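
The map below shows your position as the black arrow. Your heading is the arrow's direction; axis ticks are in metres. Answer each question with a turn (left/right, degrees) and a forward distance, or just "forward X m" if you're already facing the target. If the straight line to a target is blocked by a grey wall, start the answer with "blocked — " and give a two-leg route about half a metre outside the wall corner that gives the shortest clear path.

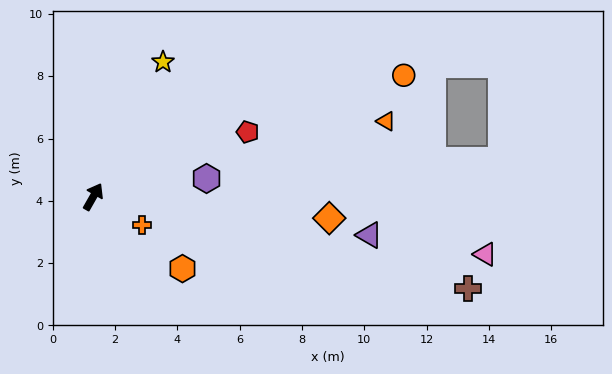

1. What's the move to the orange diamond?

turn right 65°, forward 7.6 m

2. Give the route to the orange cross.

turn right 91°, forward 1.8 m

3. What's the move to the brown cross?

turn right 74°, forward 12.4 m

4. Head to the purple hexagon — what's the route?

turn right 51°, forward 3.7 m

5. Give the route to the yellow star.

turn left 2°, forward 4.9 m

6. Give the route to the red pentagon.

turn right 38°, forward 5.4 m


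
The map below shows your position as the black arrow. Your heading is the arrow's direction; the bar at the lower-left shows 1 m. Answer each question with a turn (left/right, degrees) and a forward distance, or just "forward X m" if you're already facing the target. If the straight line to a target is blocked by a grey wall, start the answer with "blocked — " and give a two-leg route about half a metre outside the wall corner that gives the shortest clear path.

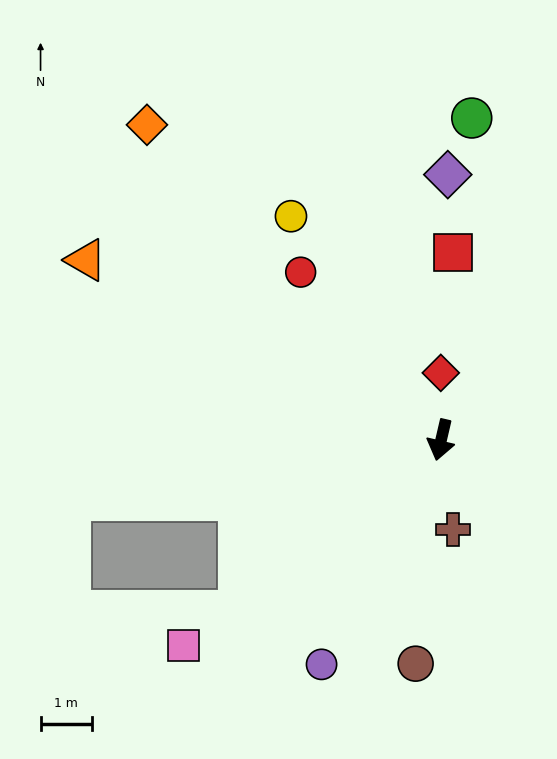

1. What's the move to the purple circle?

turn right 15°, forward 5.0 m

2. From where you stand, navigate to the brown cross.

turn left 21°, forward 1.8 m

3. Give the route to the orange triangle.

turn right 104°, forward 7.8 m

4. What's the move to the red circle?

turn right 127°, forward 4.3 m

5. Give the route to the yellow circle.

turn right 133°, forward 5.3 m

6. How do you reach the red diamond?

turn right 167°, forward 1.3 m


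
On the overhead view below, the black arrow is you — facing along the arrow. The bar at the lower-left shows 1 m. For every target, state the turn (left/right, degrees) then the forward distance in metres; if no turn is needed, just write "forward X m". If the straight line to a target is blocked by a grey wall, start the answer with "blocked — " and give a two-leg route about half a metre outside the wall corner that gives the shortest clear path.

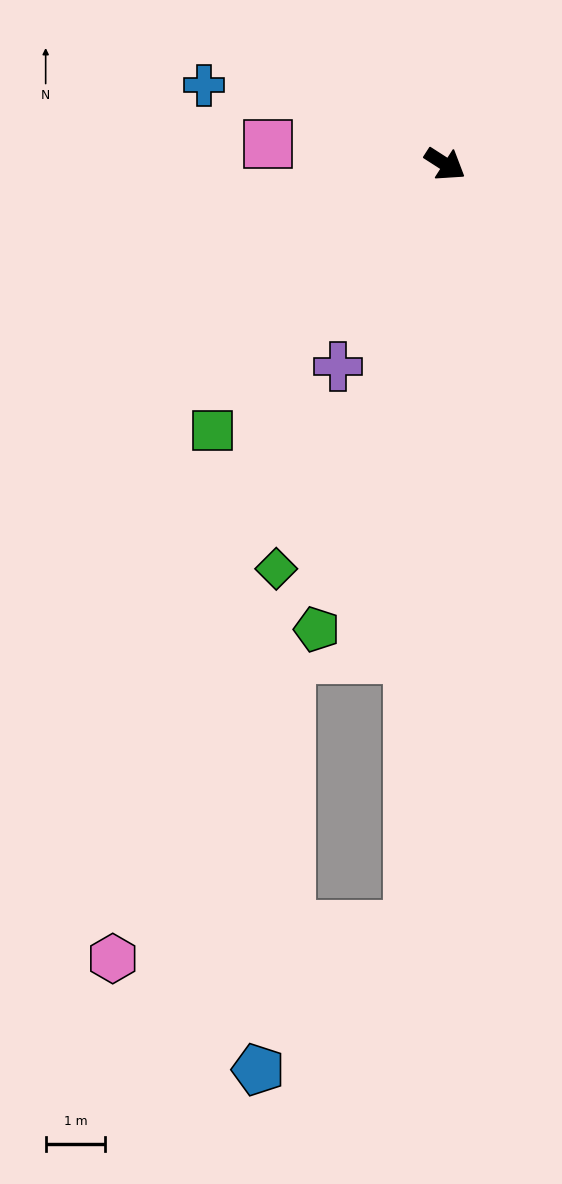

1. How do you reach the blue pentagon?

blocked — turn right 60°, forward 12.8 m, then turn right 44°, forward 3.5 m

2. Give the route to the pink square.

turn right 154°, forward 3.0 m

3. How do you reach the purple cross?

turn right 85°, forward 3.8 m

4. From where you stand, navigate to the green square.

turn right 98°, forward 5.9 m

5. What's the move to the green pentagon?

turn right 73°, forward 8.1 m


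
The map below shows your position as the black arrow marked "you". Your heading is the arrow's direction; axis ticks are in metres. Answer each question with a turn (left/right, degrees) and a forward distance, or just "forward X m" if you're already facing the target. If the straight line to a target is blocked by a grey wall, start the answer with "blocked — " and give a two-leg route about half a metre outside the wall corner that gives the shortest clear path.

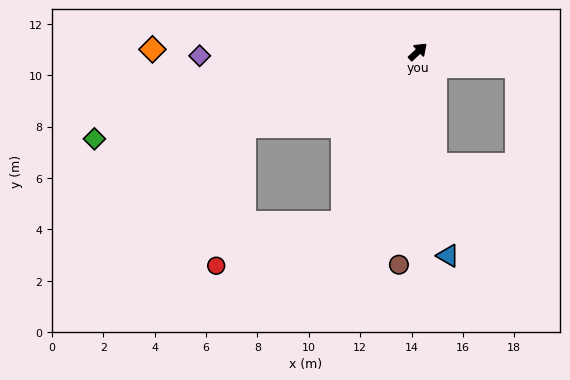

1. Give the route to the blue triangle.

turn right 125°, forward 8.0 m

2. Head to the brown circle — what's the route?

turn right 138°, forward 8.3 m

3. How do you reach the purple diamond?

turn left 138°, forward 8.5 m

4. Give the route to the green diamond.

turn left 152°, forward 13.0 m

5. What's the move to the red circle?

blocked — turn right 157°, forward 7.2 m, then turn right 46°, forward 5.2 m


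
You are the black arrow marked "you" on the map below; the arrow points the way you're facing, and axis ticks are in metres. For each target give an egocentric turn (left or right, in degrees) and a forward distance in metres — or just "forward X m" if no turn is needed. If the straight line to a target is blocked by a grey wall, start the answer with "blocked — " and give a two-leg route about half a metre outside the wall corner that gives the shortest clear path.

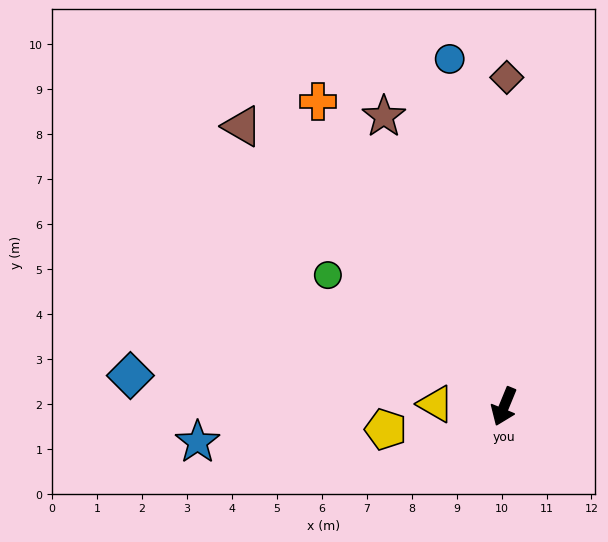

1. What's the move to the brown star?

turn right 135°, forward 7.0 m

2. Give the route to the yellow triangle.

turn right 70°, forward 1.5 m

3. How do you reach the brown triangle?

turn right 115°, forward 8.5 m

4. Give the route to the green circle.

turn right 104°, forward 4.9 m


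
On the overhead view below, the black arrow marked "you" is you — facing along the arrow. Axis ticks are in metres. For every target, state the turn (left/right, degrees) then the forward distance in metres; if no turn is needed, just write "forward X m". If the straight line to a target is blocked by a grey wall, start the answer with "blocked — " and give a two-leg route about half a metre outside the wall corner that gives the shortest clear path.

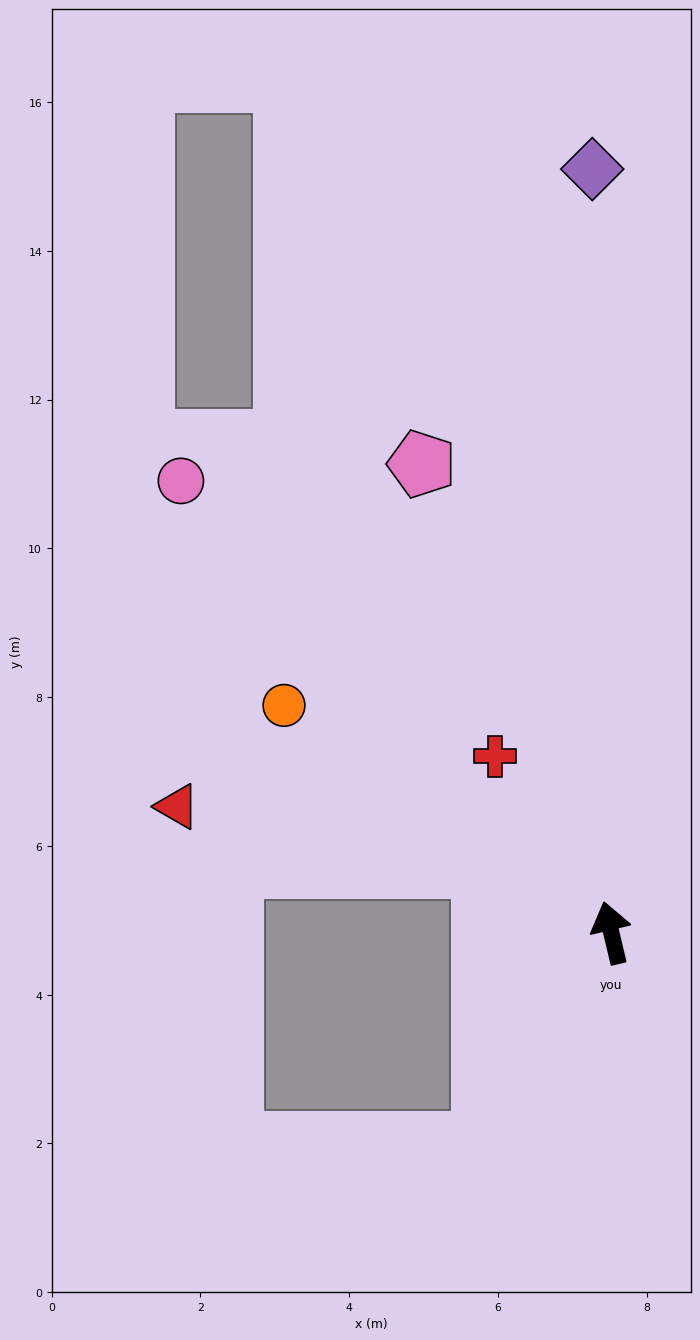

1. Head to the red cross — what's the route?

turn left 20°, forward 2.8 m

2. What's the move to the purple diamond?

turn right 12°, forward 10.3 m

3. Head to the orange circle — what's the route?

turn left 42°, forward 5.4 m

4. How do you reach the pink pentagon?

turn left 9°, forward 6.8 m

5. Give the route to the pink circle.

turn left 30°, forward 8.4 m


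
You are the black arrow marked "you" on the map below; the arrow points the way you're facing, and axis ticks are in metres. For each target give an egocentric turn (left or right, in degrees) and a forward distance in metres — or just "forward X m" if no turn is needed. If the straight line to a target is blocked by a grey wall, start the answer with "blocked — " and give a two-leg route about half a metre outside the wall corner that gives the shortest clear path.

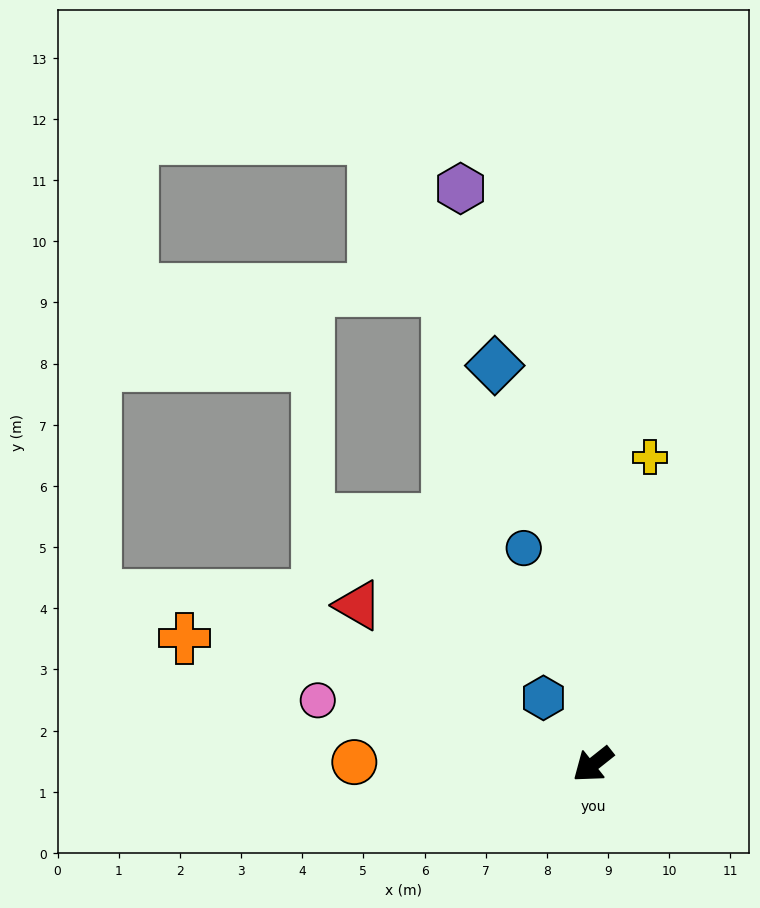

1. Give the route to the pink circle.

turn right 52°, forward 4.6 m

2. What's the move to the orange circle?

turn right 39°, forward 3.9 m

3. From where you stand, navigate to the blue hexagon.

turn right 92°, forward 1.4 m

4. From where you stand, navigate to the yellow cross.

turn right 139°, forward 5.1 m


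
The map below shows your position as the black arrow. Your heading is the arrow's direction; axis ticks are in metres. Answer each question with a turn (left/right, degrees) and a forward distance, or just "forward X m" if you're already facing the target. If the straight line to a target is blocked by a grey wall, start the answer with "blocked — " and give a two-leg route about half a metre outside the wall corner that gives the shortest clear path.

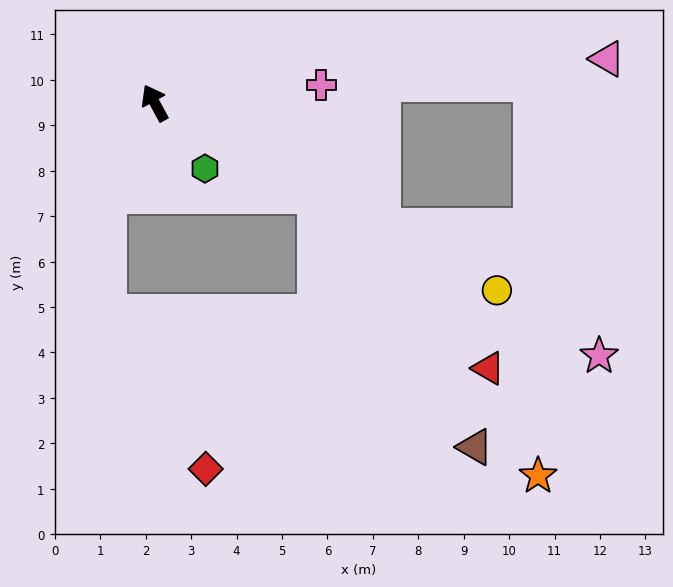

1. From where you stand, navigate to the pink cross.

turn right 112°, forward 3.7 m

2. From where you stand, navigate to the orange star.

blocked — turn right 148°, forward 4.1 m, then turn right 22°, forward 7.9 m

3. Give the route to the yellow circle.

turn right 147°, forward 8.6 m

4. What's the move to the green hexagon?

turn right 171°, forward 1.8 m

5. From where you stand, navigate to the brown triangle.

blocked — turn right 148°, forward 4.1 m, then turn right 28°, forward 6.6 m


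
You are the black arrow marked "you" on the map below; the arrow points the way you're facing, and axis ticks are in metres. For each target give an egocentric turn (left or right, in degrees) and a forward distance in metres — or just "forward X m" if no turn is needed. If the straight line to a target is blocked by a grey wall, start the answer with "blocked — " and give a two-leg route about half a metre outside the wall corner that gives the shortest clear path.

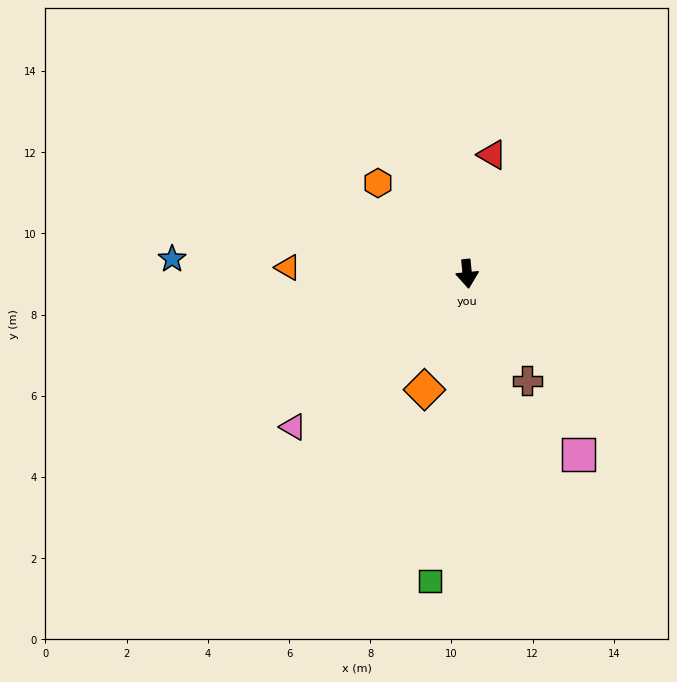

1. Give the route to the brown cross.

turn left 24°, forward 3.0 m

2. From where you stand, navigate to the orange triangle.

turn right 98°, forward 4.4 m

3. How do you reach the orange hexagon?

turn right 141°, forward 3.1 m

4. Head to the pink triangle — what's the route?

turn right 54°, forward 5.7 m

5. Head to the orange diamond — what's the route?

turn right 26°, forward 3.0 m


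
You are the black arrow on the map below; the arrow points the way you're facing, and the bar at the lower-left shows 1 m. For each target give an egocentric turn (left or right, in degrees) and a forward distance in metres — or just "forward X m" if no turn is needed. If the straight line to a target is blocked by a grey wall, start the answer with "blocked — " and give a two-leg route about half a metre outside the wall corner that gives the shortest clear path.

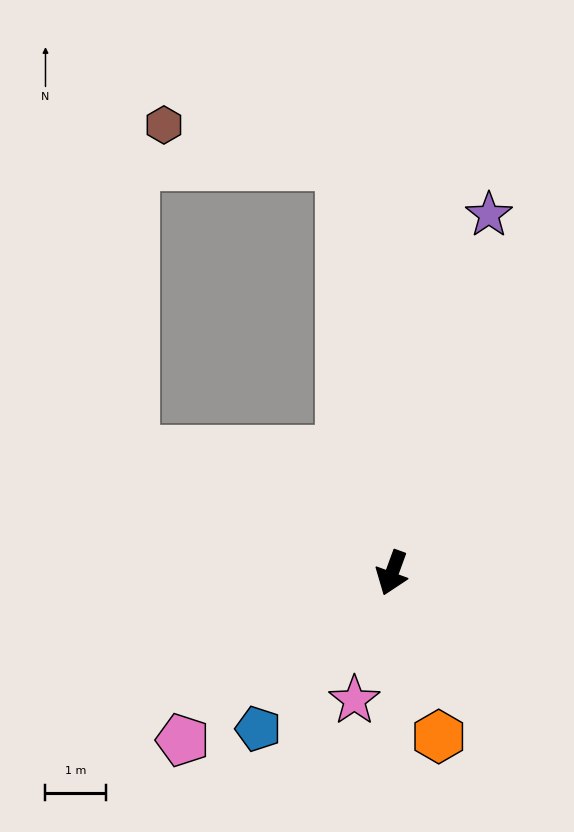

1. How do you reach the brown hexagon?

blocked — turn right 153°, forward 6.8 m, then turn left 71°, forward 3.0 m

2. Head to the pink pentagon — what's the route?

turn right 31°, forward 4.4 m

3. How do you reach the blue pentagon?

turn right 21°, forward 3.4 m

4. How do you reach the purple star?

turn right 175°, forward 6.1 m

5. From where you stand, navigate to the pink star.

turn left 4°, forward 2.2 m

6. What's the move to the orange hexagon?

turn left 36°, forward 2.8 m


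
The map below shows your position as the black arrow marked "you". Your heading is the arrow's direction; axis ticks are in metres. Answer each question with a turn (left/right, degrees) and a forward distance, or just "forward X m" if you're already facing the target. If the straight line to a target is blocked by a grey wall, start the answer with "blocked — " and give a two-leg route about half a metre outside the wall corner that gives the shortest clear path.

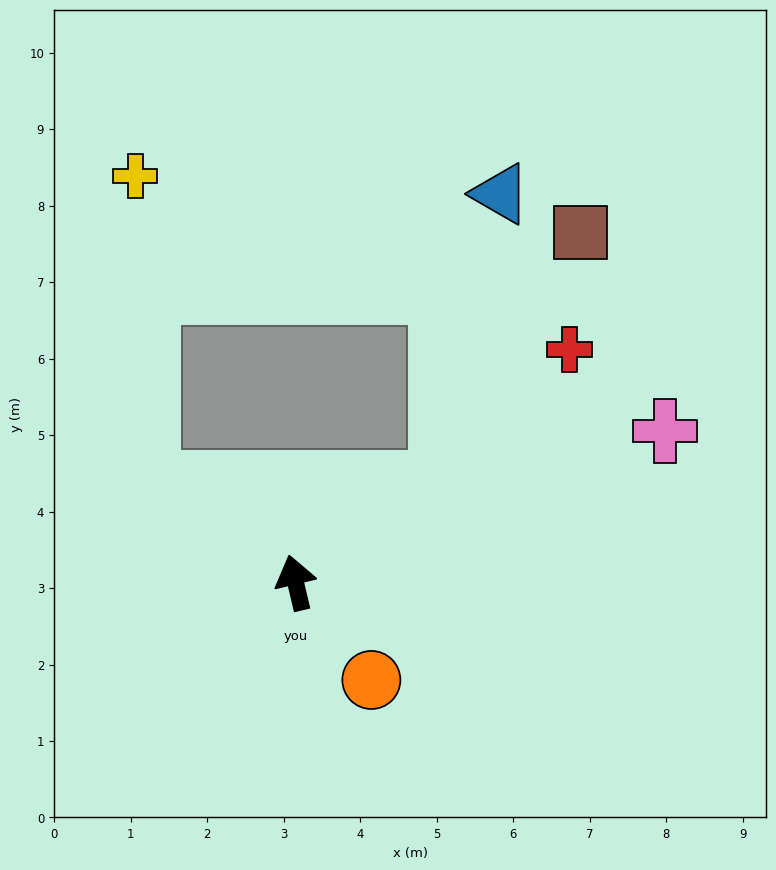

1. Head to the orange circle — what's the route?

turn right 155°, forward 1.6 m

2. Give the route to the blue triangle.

blocked — turn right 69°, forward 2.3 m, then turn left 44°, forward 3.9 m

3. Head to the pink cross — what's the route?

turn right 81°, forward 5.2 m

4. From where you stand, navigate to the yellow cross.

blocked — turn left 43°, forward 2.3 m, then turn right 54°, forward 4.0 m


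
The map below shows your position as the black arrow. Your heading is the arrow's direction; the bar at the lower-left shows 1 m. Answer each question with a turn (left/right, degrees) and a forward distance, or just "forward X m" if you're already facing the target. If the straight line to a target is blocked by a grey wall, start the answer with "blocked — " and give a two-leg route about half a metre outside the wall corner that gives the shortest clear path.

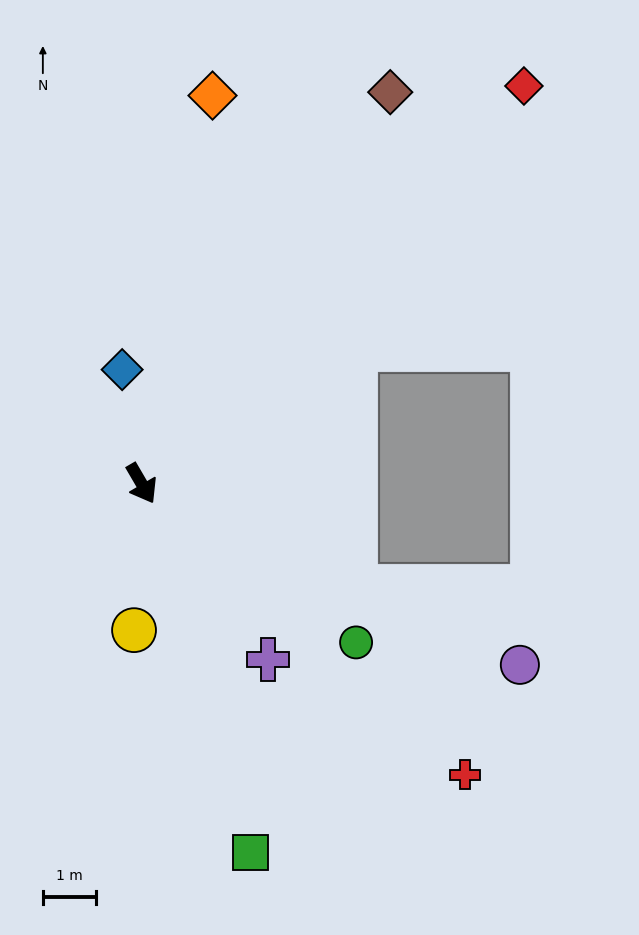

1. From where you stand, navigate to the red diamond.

turn left 106°, forward 10.4 m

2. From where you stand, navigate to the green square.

turn right 14°, forward 7.3 m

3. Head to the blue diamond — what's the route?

turn left 159°, forward 2.2 m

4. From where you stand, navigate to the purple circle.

turn left 34°, forward 7.9 m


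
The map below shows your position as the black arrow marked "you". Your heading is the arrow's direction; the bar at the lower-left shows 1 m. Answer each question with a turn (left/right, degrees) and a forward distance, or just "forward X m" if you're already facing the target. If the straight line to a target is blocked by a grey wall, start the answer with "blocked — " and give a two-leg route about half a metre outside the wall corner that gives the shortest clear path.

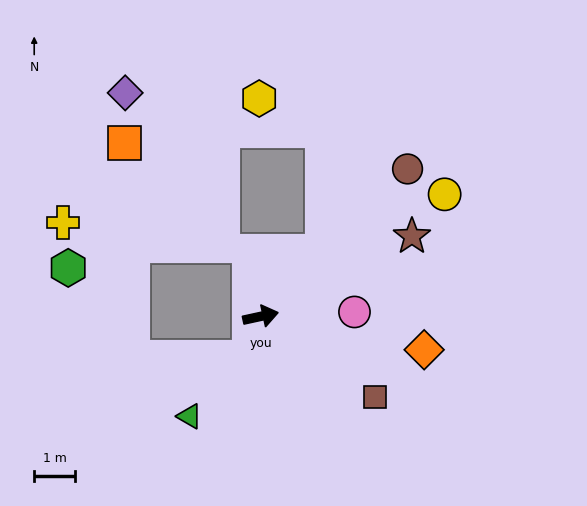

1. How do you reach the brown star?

turn left 16°, forward 4.2 m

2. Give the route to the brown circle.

turn left 33°, forward 5.1 m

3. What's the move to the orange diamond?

turn right 24°, forward 4.1 m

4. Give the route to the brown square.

turn right 48°, forward 3.4 m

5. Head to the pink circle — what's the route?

turn right 10°, forward 2.3 m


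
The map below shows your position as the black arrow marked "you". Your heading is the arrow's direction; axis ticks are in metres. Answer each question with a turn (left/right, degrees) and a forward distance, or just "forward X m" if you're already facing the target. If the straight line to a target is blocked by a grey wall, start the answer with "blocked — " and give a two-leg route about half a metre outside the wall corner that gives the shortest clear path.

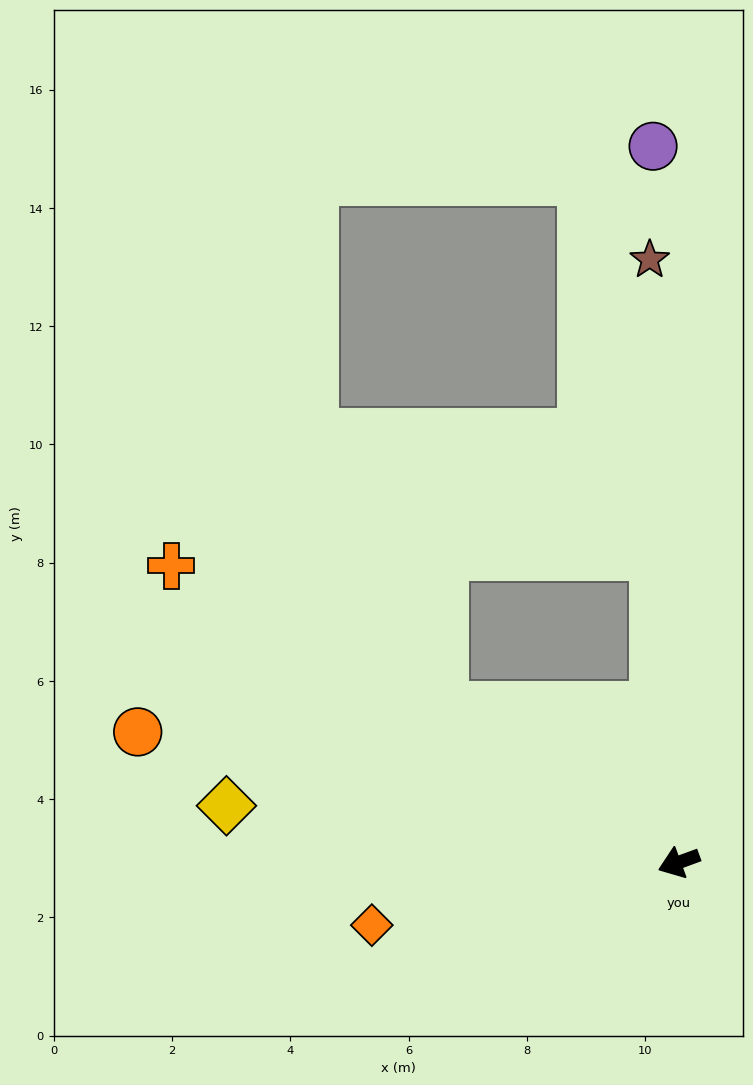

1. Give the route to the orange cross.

turn right 50°, forward 9.9 m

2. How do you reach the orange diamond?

turn right 9°, forward 5.3 m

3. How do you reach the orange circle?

turn right 34°, forward 9.4 m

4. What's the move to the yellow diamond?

turn right 27°, forward 7.7 m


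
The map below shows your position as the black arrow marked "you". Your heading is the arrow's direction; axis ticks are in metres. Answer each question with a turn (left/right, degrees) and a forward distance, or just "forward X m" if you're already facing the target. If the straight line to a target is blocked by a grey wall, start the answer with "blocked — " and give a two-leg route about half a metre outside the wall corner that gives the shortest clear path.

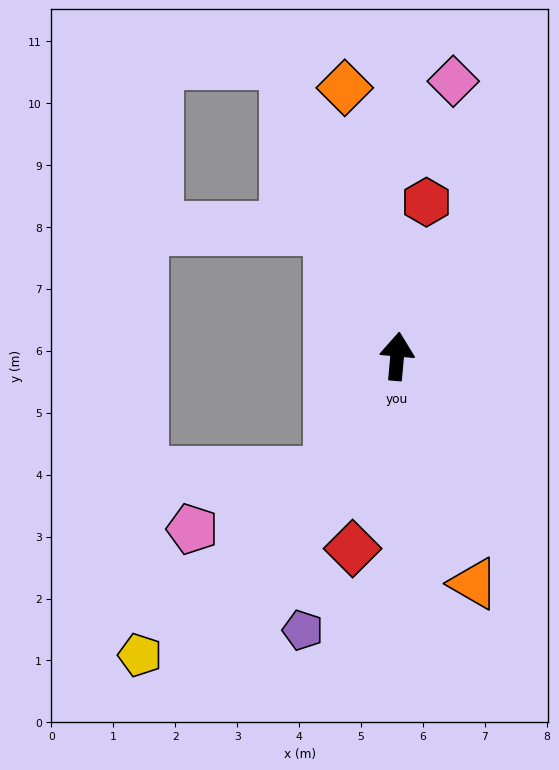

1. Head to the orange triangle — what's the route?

turn right 156°, forward 3.9 m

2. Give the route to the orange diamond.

turn left 16°, forward 4.4 m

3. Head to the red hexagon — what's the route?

turn right 6°, forward 2.5 m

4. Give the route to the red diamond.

turn left 172°, forward 3.2 m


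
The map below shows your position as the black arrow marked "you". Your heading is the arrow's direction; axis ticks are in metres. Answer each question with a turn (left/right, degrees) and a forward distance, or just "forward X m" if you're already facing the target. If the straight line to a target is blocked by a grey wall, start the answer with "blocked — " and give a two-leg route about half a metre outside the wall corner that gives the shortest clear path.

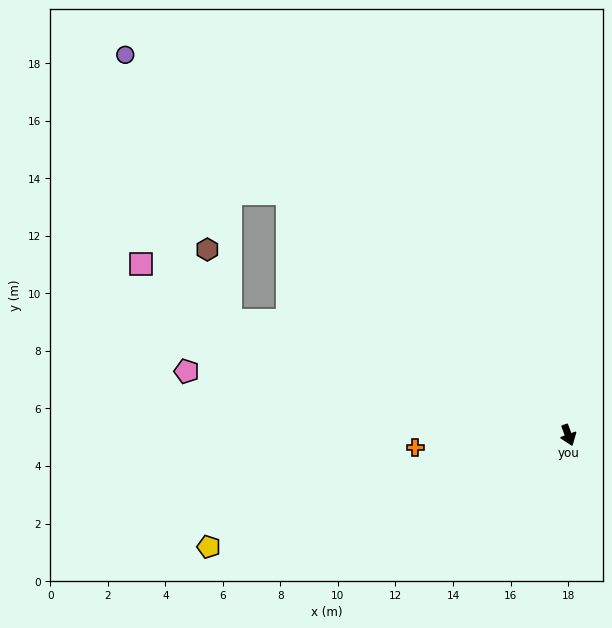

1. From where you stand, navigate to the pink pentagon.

turn right 120°, forward 13.5 m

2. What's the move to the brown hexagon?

blocked — turn right 129°, forward 12.4 m, then turn right 54°, forward 2.6 m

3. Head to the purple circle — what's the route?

turn right 151°, forward 20.3 m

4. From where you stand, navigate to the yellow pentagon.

turn right 93°, forward 13.1 m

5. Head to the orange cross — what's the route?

turn right 106°, forward 5.3 m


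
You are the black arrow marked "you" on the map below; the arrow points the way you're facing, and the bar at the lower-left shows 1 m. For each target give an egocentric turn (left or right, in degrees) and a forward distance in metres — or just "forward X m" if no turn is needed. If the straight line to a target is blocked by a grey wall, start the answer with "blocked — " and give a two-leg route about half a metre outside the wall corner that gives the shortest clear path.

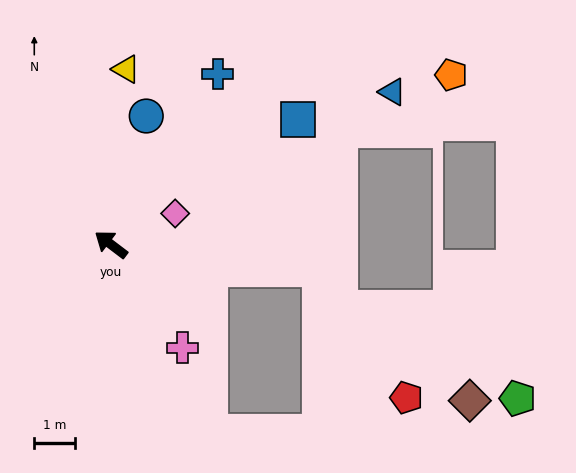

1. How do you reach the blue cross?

turn right 85°, forward 4.9 m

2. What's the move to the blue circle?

turn right 68°, forward 3.3 m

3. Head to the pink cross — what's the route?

turn left 162°, forward 3.1 m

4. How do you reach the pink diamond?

turn right 117°, forward 1.7 m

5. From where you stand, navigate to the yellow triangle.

turn right 58°, forward 4.3 m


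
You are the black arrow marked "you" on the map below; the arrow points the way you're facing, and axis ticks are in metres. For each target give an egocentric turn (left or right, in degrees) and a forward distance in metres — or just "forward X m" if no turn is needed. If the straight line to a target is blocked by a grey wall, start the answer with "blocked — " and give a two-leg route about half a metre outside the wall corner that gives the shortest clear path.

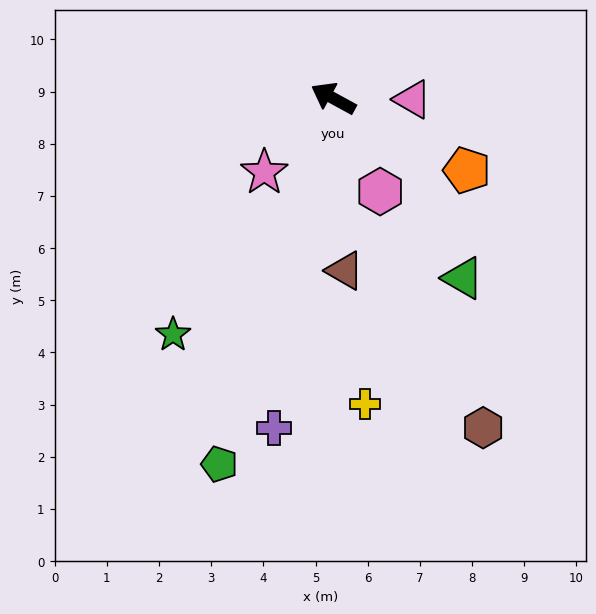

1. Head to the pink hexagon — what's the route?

turn left 145°, forward 2.0 m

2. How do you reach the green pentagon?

turn left 101°, forward 7.3 m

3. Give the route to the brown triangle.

turn left 122°, forward 3.3 m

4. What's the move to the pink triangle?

turn right 152°, forward 1.5 m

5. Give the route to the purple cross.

turn left 108°, forward 6.4 m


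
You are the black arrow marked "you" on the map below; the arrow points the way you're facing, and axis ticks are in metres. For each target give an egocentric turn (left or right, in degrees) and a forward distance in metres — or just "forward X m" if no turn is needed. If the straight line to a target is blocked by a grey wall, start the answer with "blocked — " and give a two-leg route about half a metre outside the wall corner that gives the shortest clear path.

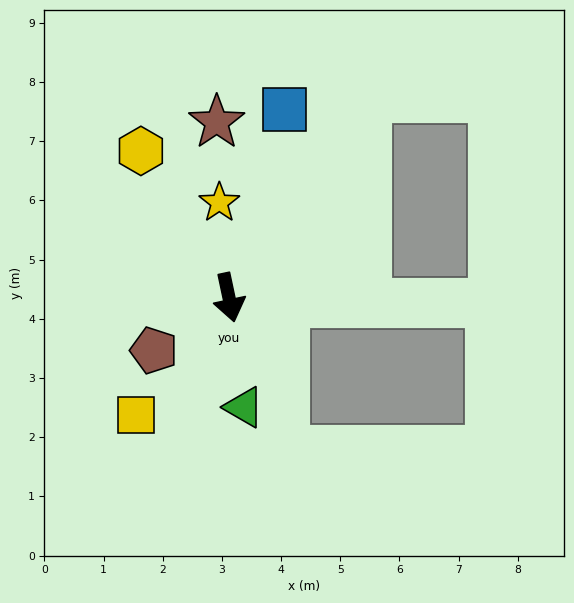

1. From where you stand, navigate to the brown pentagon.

turn right 67°, forward 1.6 m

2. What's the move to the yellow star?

turn left 174°, forward 1.6 m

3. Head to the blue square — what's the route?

turn left 152°, forward 3.3 m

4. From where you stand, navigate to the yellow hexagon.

turn right 161°, forward 2.9 m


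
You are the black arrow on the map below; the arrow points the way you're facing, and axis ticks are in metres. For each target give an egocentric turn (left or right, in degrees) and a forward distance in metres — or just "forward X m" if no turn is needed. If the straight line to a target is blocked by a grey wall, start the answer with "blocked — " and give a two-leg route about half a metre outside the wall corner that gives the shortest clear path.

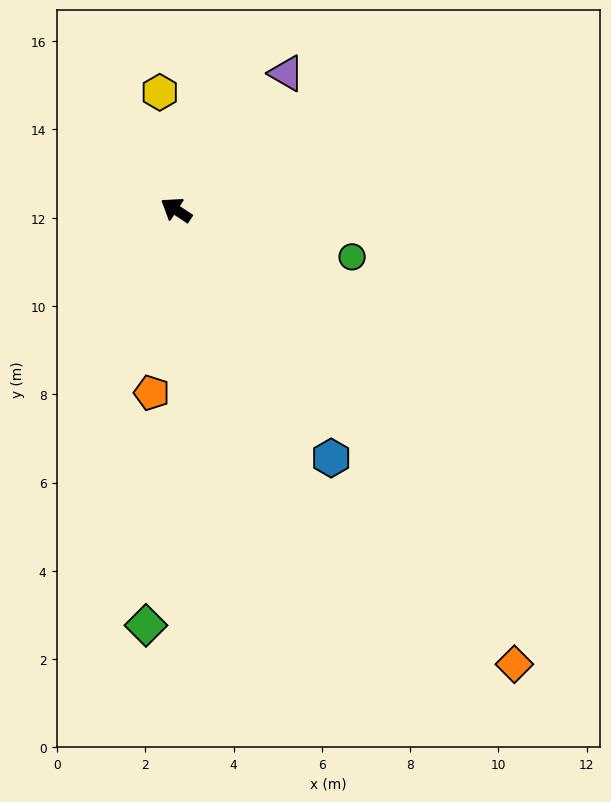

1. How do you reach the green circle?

turn right 162°, forward 4.1 m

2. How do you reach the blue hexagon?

turn left 155°, forward 6.6 m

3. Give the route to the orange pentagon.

turn left 116°, forward 4.2 m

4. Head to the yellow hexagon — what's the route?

turn right 49°, forward 2.7 m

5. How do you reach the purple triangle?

turn right 96°, forward 4.0 m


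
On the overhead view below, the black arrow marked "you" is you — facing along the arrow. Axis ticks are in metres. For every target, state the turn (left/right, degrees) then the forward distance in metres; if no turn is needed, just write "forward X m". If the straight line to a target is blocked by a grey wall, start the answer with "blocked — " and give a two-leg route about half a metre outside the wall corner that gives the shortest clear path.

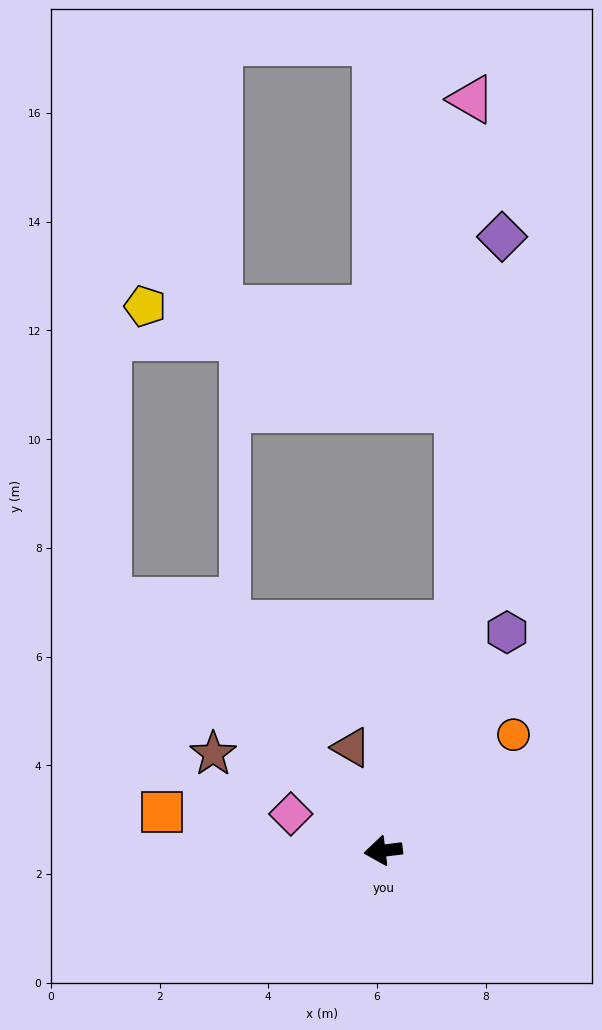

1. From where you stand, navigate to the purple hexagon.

turn right 127°, forward 4.6 m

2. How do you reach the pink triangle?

blocked — turn right 115°, forward 4.4 m, then turn left 16°, forward 9.6 m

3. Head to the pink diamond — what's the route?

turn right 29°, forward 1.8 m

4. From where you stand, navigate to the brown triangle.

turn right 80°, forward 2.0 m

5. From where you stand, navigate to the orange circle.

turn right 145°, forward 3.2 m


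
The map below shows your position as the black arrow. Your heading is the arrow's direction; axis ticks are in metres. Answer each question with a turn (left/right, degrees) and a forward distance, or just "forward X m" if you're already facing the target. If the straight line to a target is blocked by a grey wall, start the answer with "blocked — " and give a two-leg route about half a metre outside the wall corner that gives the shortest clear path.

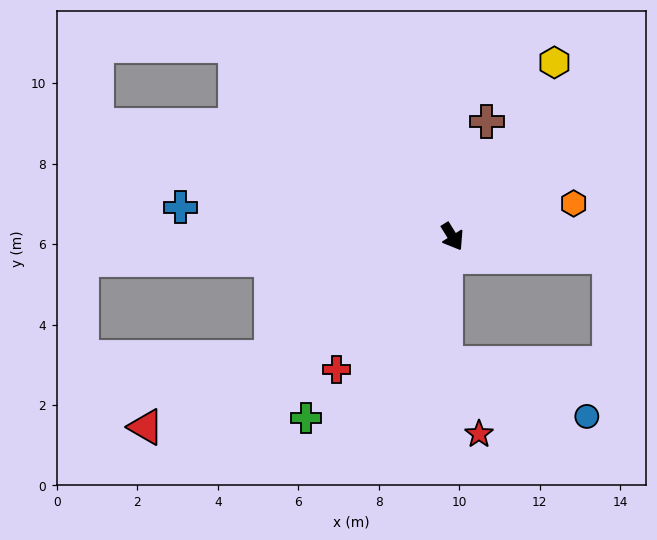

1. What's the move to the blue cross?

turn right 128°, forward 6.8 m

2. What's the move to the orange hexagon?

turn left 74°, forward 3.1 m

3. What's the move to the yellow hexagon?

turn left 118°, forward 5.0 m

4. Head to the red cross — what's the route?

turn right 73°, forward 4.4 m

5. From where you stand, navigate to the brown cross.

turn left 132°, forward 3.0 m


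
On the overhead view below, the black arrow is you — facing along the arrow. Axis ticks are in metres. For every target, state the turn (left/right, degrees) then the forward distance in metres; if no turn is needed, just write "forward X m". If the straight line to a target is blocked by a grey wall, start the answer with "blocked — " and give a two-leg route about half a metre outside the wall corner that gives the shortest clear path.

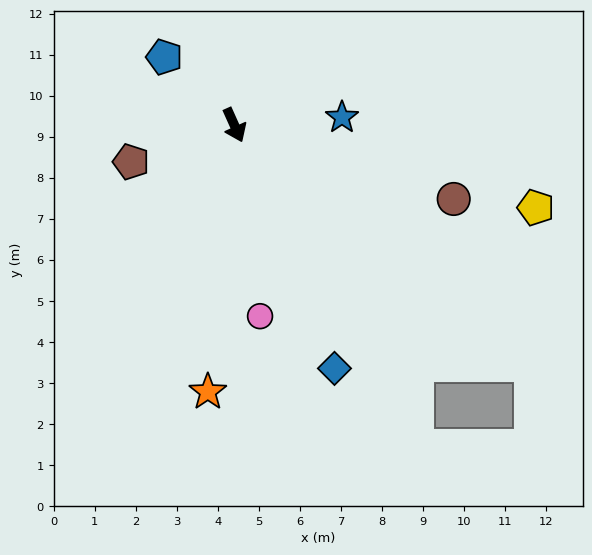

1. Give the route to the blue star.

turn left 70°, forward 2.6 m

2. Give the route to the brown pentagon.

turn right 95°, forward 2.7 m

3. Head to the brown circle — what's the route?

turn left 47°, forward 5.6 m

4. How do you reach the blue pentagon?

turn right 158°, forward 2.4 m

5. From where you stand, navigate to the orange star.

turn right 30°, forward 6.5 m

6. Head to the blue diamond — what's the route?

forward 6.4 m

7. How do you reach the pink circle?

turn right 16°, forward 4.7 m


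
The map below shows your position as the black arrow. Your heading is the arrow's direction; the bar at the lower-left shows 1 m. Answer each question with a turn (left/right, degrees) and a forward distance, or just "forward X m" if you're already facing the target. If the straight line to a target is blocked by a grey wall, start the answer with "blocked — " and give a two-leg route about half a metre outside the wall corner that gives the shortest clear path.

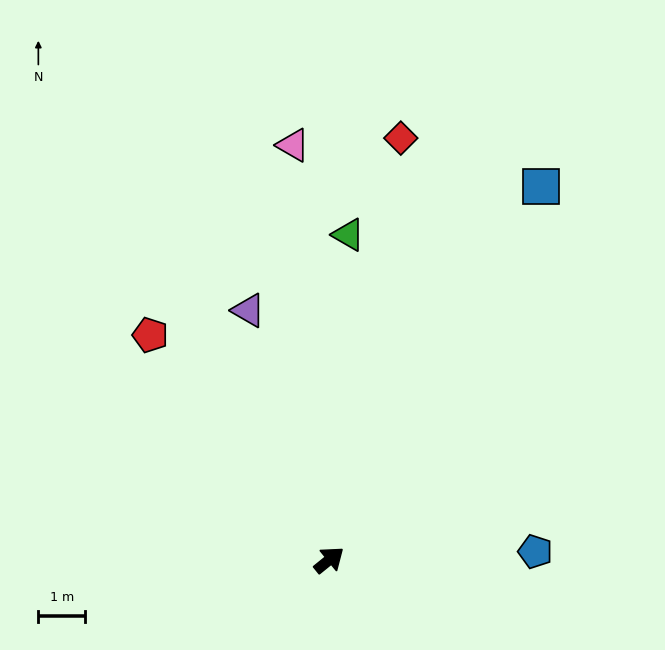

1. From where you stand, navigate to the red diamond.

turn left 41°, forward 9.1 m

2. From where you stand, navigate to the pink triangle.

turn left 56°, forward 8.9 m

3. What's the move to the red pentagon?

turn left 90°, forward 6.1 m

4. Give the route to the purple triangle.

turn left 69°, forward 5.6 m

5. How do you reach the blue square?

turn left 21°, forward 9.1 m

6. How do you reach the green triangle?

turn left 48°, forward 6.9 m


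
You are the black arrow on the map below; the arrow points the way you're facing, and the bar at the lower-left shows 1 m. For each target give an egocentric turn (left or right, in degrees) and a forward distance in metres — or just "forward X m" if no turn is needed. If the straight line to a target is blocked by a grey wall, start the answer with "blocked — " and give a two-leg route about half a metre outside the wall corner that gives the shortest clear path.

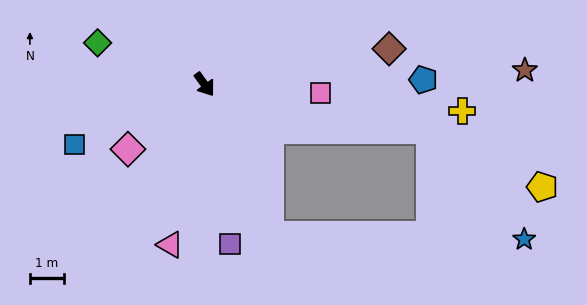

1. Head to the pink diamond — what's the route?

turn right 86°, forward 3.0 m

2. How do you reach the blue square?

turn right 101°, forward 4.2 m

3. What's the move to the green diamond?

turn right 147°, forward 3.4 m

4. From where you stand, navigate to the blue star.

blocked — turn right 13°, forward 4.9 m, then turn left 66°, forward 7.5 m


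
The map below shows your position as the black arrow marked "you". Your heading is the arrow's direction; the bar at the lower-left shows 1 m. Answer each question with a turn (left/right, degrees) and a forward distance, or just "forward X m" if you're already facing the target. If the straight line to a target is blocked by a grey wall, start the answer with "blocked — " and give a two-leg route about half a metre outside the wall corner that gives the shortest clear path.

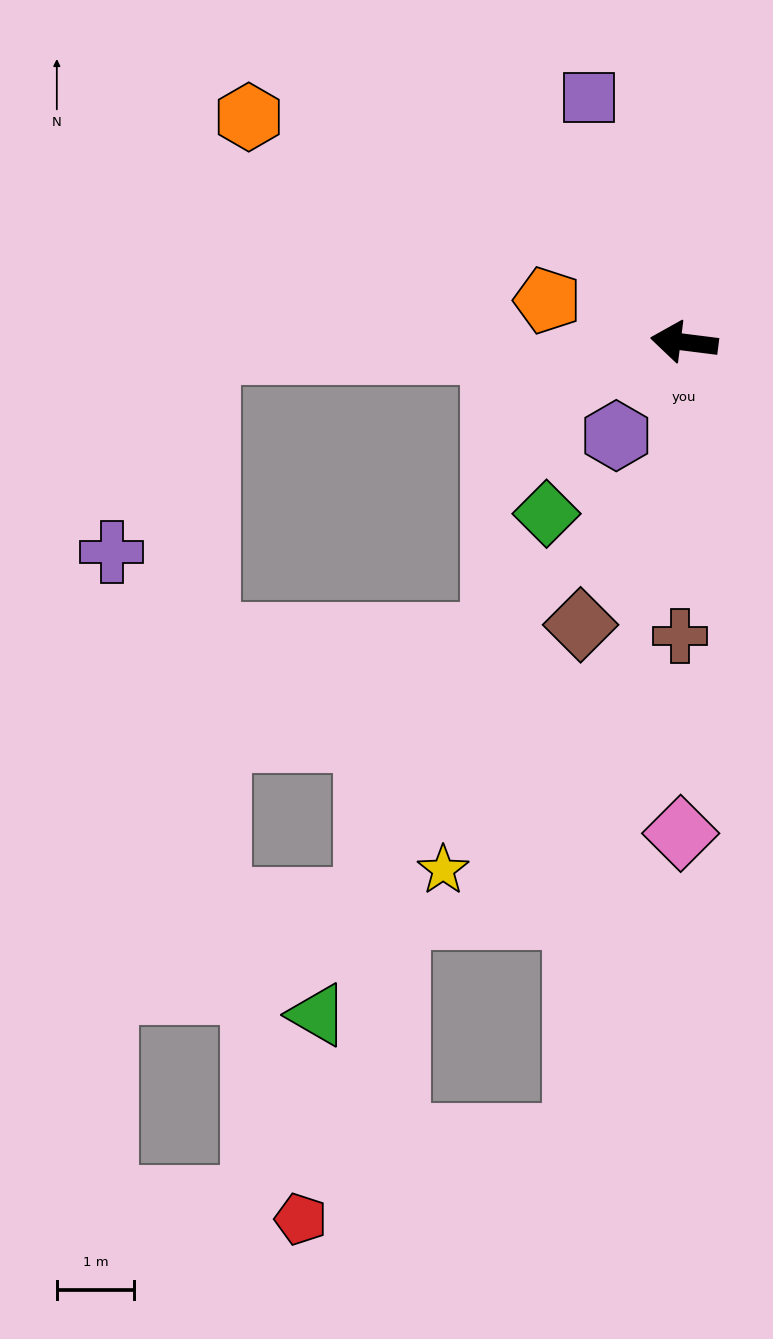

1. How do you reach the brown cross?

turn left 96°, forward 3.8 m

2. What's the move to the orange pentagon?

turn right 10°, forward 1.9 m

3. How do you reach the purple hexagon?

turn left 61°, forward 1.5 m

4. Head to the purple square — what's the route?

turn right 62°, forward 3.4 m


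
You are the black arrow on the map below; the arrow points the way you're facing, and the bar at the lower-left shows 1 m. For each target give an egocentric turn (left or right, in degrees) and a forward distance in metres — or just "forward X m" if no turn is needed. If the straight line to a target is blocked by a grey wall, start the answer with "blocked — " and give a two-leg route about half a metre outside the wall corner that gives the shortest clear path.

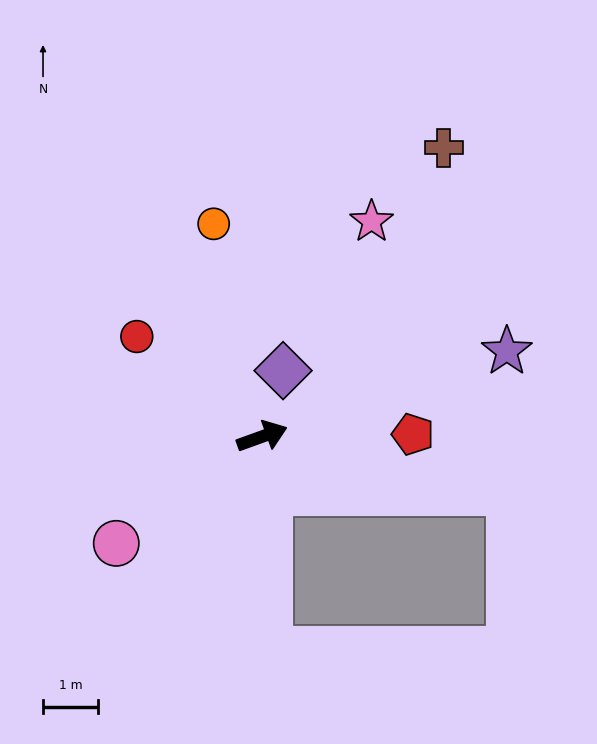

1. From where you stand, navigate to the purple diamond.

turn left 52°, forward 1.3 m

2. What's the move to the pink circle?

turn right 164°, forward 3.3 m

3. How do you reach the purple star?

forward 4.7 m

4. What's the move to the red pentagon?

turn right 19°, forward 2.7 m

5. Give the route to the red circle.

turn left 121°, forward 2.9 m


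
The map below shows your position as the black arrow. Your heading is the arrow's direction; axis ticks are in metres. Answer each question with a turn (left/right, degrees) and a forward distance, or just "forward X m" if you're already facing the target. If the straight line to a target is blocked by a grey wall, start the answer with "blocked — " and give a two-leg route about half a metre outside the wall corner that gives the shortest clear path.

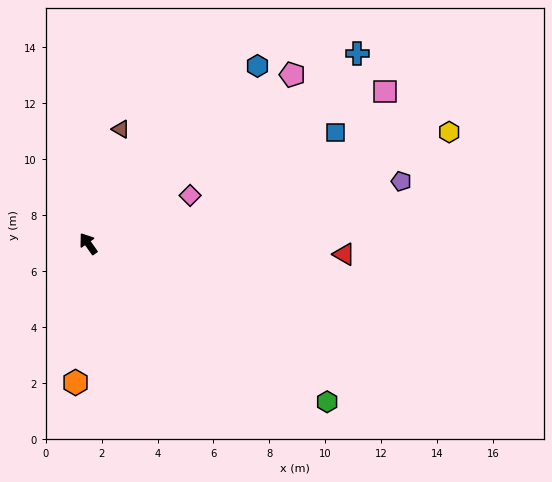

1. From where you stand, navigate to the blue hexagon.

turn right 79°, forward 8.8 m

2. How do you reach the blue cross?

turn right 90°, forward 11.8 m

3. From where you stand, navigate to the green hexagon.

turn right 159°, forward 10.2 m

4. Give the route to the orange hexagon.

turn left 139°, forward 5.0 m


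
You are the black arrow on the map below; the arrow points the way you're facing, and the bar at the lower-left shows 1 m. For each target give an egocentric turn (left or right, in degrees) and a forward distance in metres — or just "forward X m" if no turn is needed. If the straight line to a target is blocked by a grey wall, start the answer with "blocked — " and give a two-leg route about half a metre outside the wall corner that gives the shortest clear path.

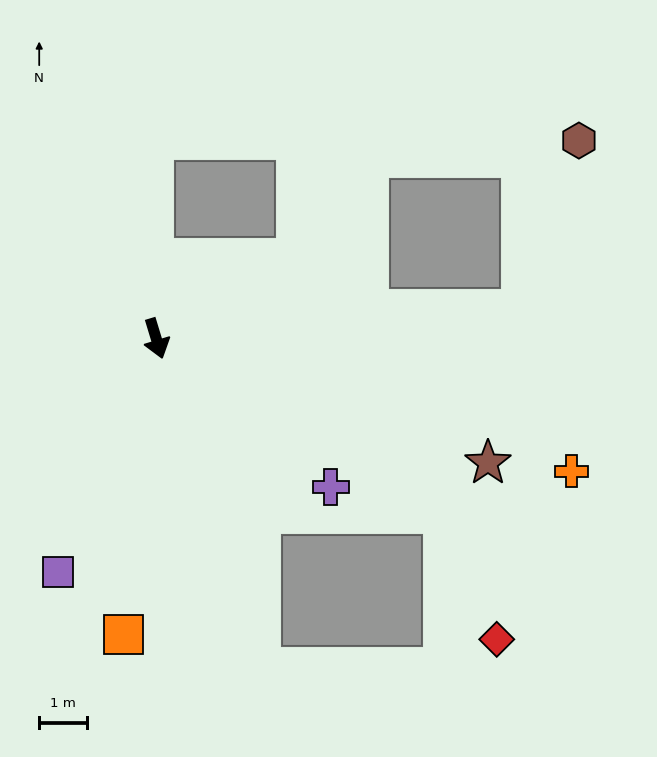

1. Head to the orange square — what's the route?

turn right 23°, forward 6.3 m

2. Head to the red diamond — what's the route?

blocked — turn left 42°, forward 7.1 m, then turn right 36°, forward 2.9 m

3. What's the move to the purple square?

turn right 40°, forward 5.3 m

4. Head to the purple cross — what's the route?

turn left 33°, forward 4.8 m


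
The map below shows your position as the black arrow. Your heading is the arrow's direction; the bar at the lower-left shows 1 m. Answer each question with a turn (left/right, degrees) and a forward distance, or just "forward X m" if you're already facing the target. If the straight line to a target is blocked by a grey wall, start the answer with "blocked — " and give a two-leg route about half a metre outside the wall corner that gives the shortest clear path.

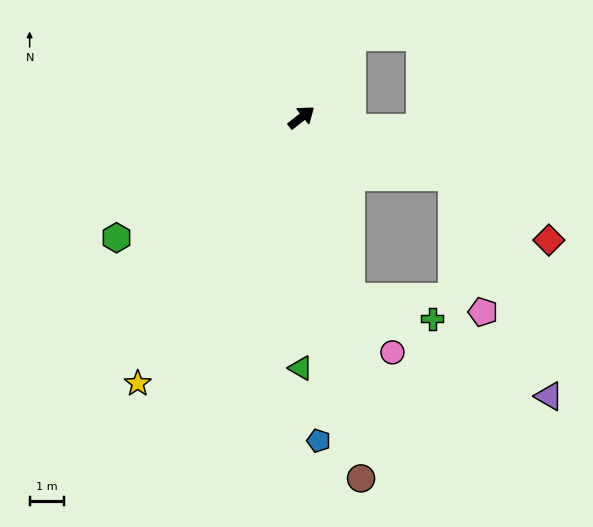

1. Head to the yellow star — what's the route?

turn right 160°, forward 9.1 m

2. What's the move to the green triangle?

turn right 129°, forward 7.3 m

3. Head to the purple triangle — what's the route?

blocked — turn right 60°, forward 4.7 m, then turn right 45°, forward 7.0 m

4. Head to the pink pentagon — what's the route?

blocked — turn right 60°, forward 4.7 m, then turn right 56°, forward 4.0 m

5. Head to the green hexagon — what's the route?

turn left 175°, forward 6.4 m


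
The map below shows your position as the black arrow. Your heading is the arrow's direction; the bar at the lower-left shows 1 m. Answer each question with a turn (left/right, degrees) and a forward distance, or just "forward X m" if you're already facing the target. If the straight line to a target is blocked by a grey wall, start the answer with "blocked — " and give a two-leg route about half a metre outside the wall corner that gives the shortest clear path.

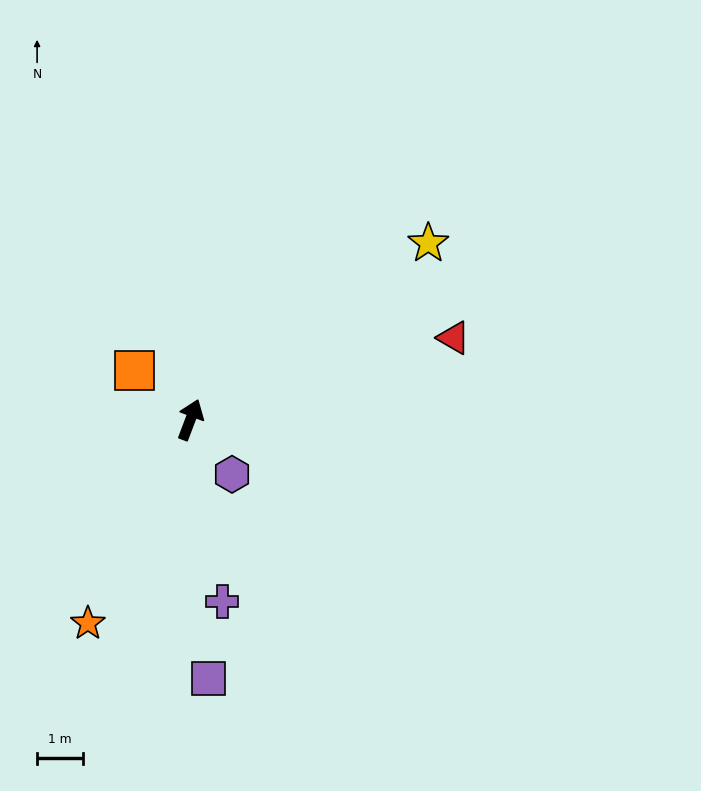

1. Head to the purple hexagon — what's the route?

turn right 122°, forward 1.5 m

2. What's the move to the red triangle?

turn right 52°, forward 6.1 m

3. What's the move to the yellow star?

turn right 33°, forward 6.5 m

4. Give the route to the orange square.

turn left 69°, forward 1.6 m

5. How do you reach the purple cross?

turn right 149°, forward 4.1 m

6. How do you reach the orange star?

turn left 174°, forward 5.0 m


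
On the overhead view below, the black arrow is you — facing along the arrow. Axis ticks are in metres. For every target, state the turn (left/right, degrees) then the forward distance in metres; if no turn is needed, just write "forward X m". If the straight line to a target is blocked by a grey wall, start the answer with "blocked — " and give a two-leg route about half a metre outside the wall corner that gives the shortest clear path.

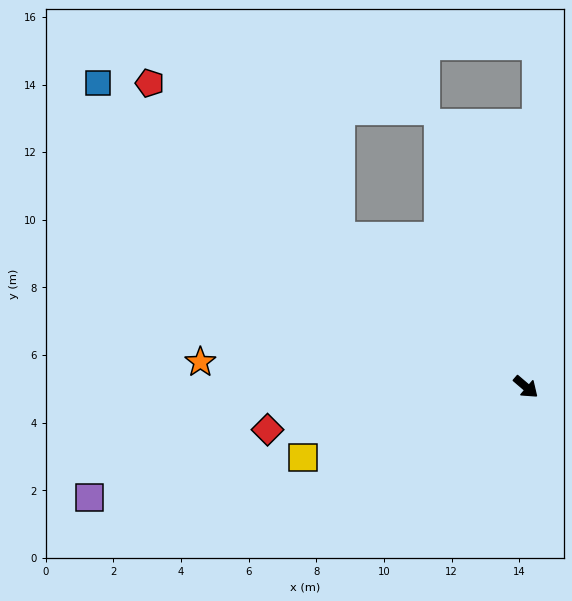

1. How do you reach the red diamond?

turn right 130°, forward 7.7 m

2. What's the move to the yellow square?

turn right 122°, forward 6.9 m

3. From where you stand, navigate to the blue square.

turn right 175°, forward 15.5 m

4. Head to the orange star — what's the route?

turn right 144°, forward 9.7 m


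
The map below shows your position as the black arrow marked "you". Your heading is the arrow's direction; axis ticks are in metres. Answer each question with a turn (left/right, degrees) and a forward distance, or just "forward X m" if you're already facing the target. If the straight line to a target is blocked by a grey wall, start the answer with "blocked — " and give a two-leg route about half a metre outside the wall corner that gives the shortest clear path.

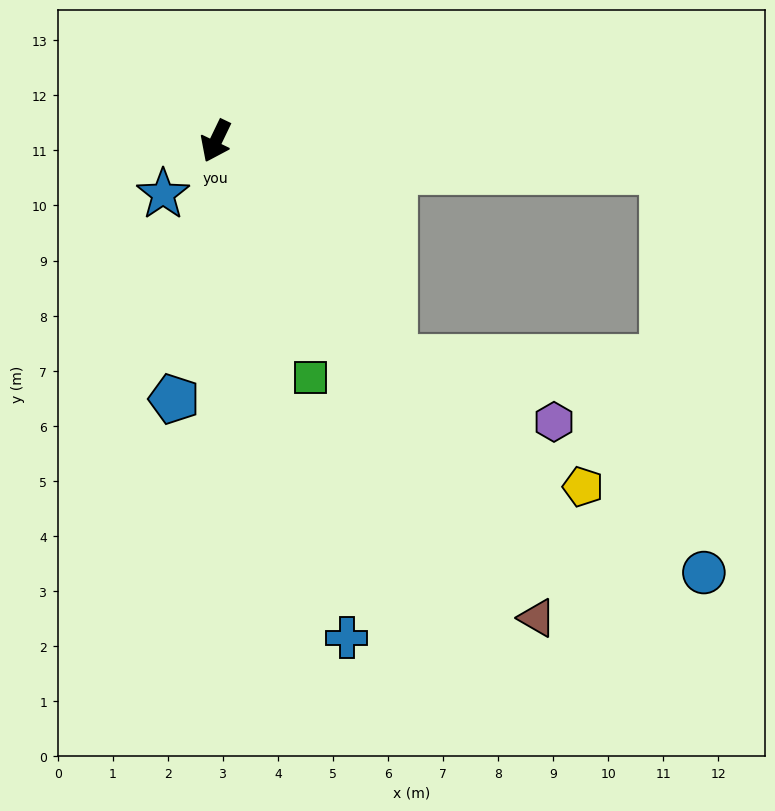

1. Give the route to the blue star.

turn right 19°, forward 1.4 m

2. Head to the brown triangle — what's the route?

turn left 60°, forward 10.4 m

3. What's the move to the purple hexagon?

blocked — turn left 65°, forward 5.1 m, then turn left 29°, forward 3.1 m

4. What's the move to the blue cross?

turn left 40°, forward 9.3 m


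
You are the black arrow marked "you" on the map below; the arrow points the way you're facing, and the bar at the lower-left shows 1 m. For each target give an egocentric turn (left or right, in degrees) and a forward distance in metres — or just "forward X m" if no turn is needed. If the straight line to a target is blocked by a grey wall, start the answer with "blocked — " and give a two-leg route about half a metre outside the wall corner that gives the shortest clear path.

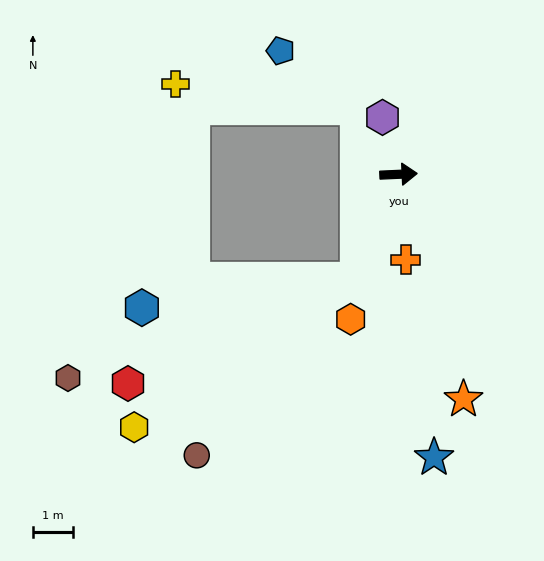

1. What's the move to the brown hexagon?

blocked — turn right 115°, forward 2.8 m, then turn right 49°, forward 7.7 m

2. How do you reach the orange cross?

turn right 88°, forward 2.2 m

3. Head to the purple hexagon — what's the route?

turn left 103°, forward 1.5 m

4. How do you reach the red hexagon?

blocked — turn right 115°, forward 2.8 m, then turn right 43°, forward 6.3 m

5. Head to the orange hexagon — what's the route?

turn right 111°, forward 3.8 m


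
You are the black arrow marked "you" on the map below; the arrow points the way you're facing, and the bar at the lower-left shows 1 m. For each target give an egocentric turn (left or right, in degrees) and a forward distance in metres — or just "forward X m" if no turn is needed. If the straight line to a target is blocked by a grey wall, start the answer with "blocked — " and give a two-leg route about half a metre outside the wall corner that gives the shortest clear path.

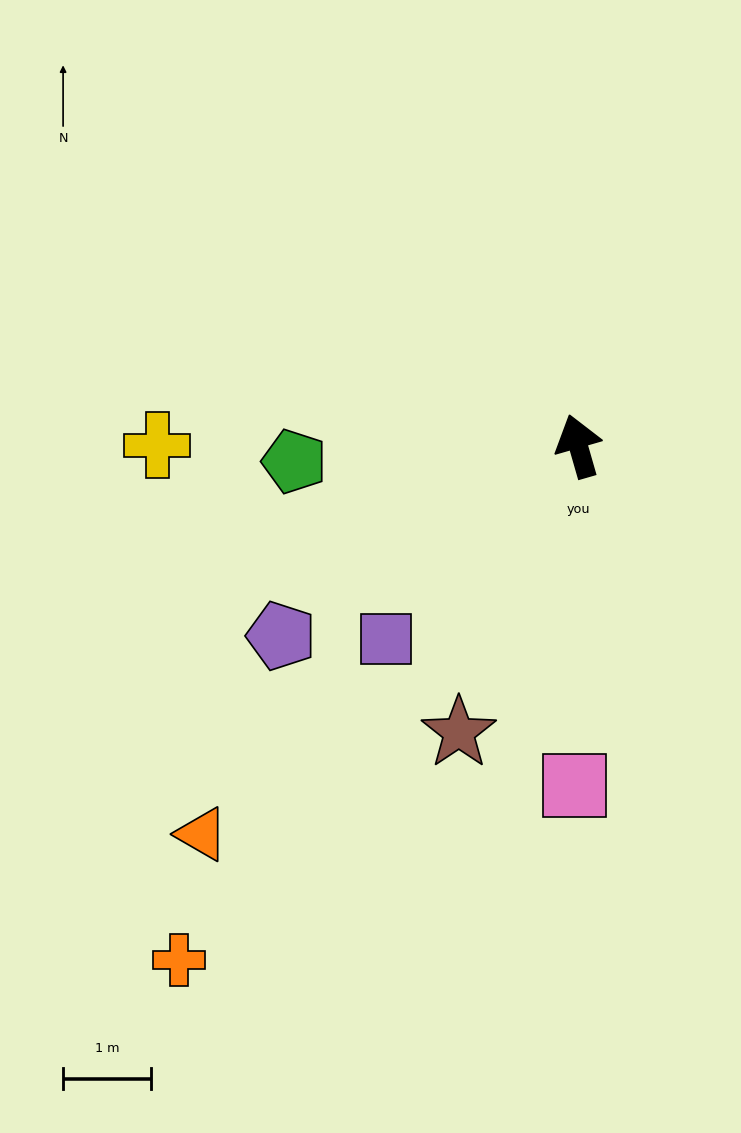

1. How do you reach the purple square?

turn left 119°, forward 3.1 m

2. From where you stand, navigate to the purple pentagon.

turn left 107°, forward 4.0 m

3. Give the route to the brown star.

turn left 141°, forward 3.5 m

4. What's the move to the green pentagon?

turn left 77°, forward 3.2 m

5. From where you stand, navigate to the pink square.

turn left 163°, forward 3.9 m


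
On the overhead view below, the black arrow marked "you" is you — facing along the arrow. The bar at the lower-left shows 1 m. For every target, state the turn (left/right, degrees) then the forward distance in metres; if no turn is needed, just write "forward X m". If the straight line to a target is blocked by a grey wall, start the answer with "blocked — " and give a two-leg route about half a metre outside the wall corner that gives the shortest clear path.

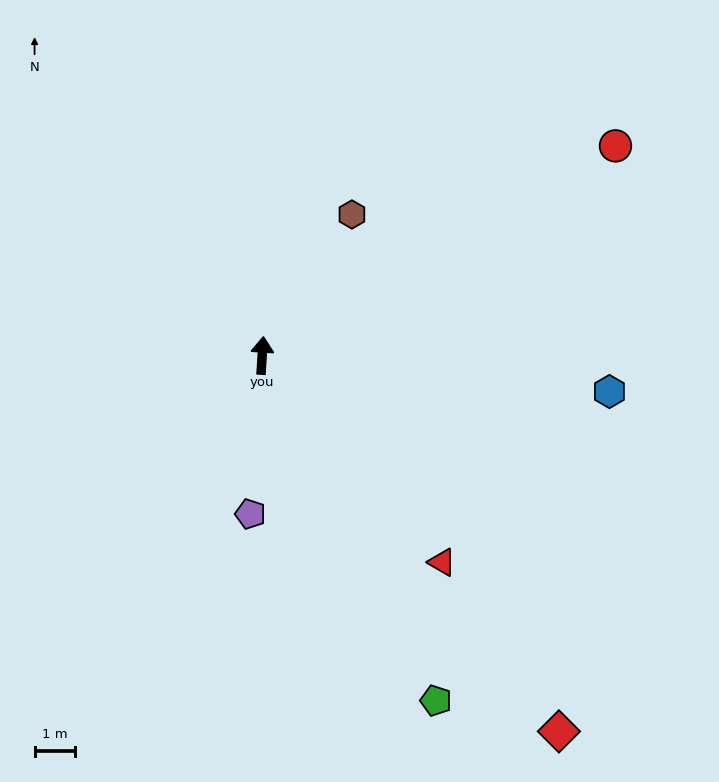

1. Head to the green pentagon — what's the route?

turn right 150°, forward 9.7 m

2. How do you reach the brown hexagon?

turn right 29°, forward 4.2 m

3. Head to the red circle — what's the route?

turn right 56°, forward 10.3 m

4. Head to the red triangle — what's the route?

turn right 135°, forward 6.8 m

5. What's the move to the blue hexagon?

turn right 92°, forward 8.7 m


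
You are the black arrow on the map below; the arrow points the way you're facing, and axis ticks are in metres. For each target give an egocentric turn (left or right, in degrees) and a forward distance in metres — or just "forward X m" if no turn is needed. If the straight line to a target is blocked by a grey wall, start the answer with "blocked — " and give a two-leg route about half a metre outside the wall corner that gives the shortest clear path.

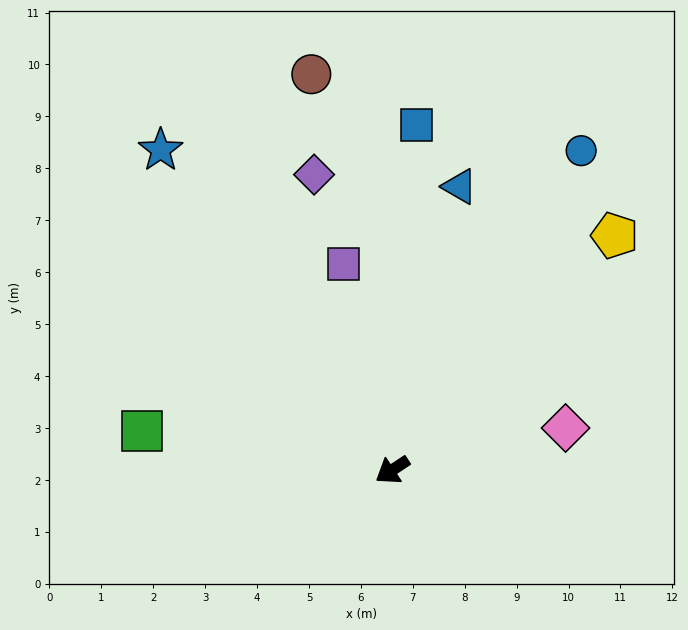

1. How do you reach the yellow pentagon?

turn right 167°, forward 6.2 m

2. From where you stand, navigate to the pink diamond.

turn left 160°, forward 3.4 m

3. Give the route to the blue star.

turn right 88°, forward 7.6 m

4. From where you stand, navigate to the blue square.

turn right 127°, forward 6.7 m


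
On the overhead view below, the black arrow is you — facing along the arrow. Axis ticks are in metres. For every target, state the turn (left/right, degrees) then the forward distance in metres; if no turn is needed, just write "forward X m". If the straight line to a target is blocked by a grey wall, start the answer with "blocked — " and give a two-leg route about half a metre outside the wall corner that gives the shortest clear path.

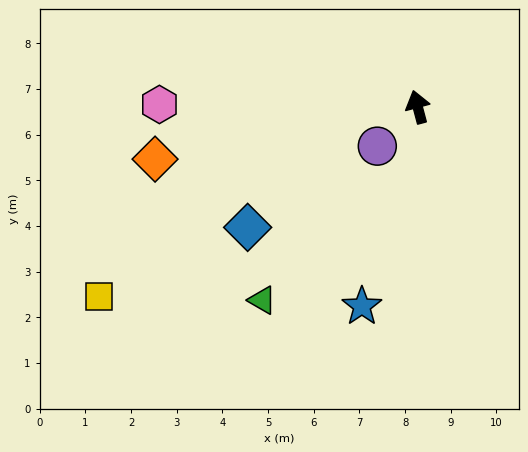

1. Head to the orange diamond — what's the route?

turn left 86°, forward 5.9 m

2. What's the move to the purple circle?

turn left 119°, forward 1.2 m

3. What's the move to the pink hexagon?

turn left 75°, forward 5.7 m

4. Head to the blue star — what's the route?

turn left 149°, forward 4.5 m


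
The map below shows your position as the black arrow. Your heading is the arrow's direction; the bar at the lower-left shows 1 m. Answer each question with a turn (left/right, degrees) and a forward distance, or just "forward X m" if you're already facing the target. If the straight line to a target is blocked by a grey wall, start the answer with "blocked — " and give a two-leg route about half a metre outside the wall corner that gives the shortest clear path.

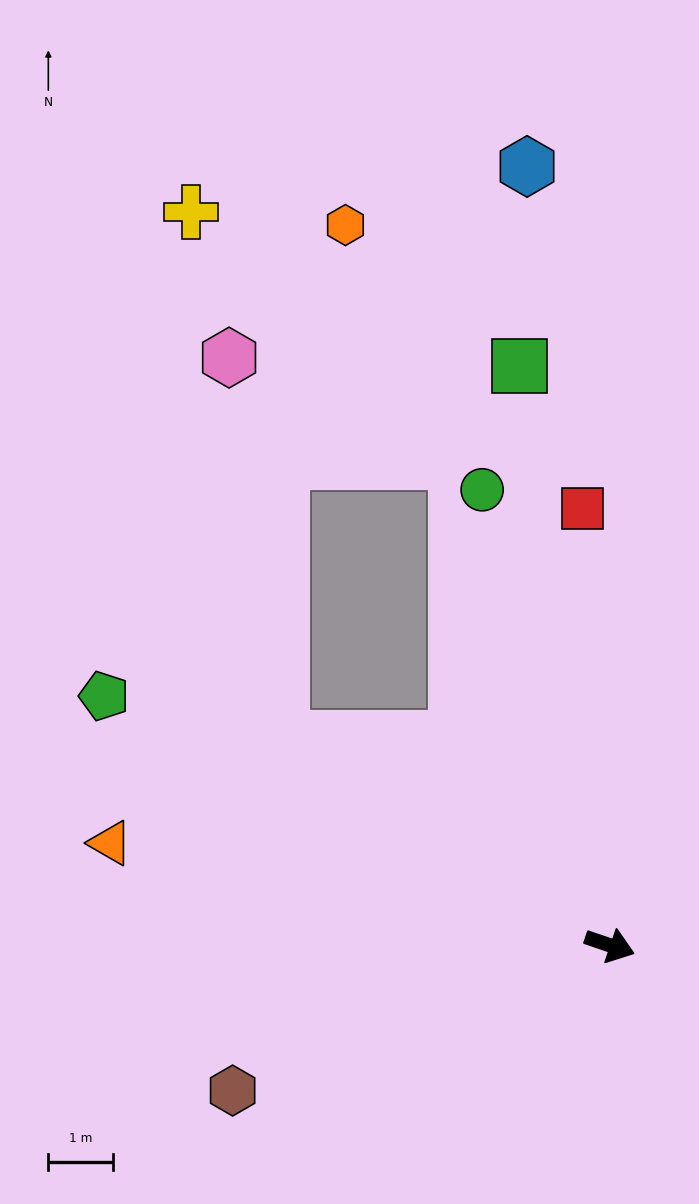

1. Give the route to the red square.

turn left 112°, forward 6.8 m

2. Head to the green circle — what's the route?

turn left 124°, forward 7.3 m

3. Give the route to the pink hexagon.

blocked — turn left 166°, forward 6.0 m, then turn right 49°, forward 6.0 m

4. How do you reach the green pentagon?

turn left 173°, forward 8.7 m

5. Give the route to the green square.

turn left 118°, forward 9.1 m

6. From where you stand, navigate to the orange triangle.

turn right 173°, forward 7.9 m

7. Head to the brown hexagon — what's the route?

turn right 140°, forward 6.3 m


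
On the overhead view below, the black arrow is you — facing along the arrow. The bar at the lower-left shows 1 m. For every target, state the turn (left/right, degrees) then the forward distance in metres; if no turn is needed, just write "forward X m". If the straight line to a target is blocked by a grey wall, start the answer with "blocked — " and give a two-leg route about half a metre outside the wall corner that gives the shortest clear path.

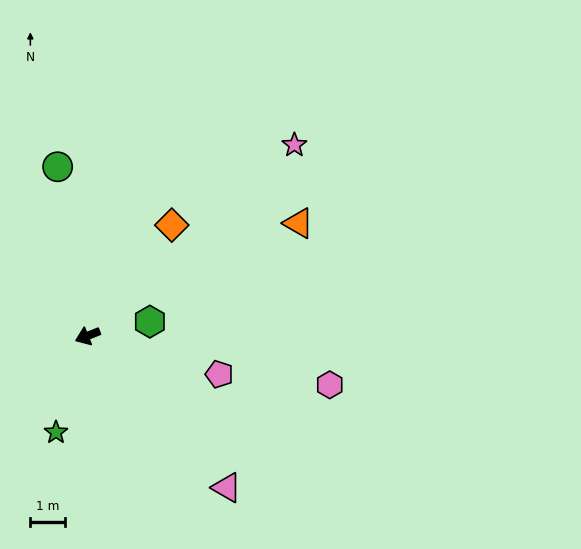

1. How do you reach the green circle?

turn right 102°, forward 5.0 m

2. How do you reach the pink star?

turn right 159°, forward 8.2 m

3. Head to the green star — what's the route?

turn left 50°, forward 2.9 m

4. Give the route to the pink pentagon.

turn left 142°, forward 4.0 m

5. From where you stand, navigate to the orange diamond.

turn right 149°, forward 4.0 m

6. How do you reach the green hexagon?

turn left 171°, forward 1.9 m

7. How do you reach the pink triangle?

turn left 111°, forward 6.0 m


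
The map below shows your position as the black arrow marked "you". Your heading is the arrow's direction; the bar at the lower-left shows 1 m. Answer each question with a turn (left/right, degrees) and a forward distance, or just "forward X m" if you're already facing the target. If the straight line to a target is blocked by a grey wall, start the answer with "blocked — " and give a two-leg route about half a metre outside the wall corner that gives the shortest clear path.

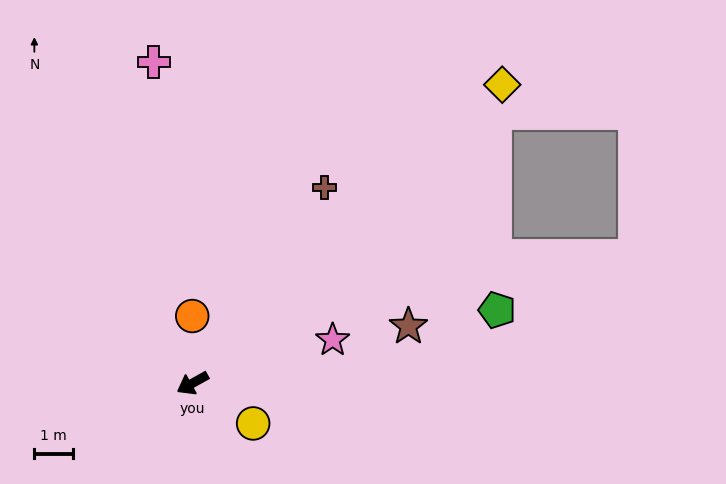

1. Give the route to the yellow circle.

turn left 117°, forward 1.9 m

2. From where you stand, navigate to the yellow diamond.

turn right 165°, forward 11.1 m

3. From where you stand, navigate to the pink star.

turn left 168°, forward 3.8 m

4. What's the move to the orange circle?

turn right 119°, forward 1.7 m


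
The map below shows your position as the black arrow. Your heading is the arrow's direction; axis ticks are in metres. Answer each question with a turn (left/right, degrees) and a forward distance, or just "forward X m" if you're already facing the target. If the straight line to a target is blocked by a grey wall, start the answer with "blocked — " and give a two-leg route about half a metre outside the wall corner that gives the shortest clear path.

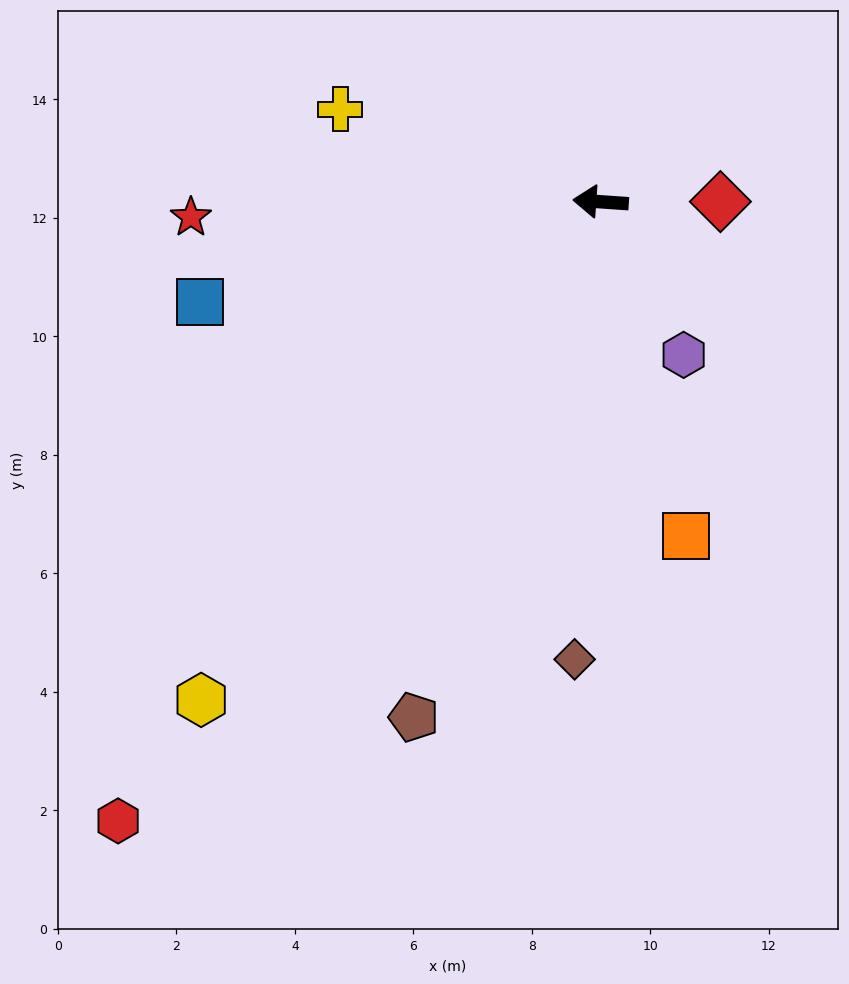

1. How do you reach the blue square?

turn left 18°, forward 7.0 m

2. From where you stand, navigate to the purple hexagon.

turn left 122°, forward 2.9 m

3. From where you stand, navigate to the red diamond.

turn right 176°, forward 2.0 m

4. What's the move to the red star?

turn left 6°, forward 6.9 m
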